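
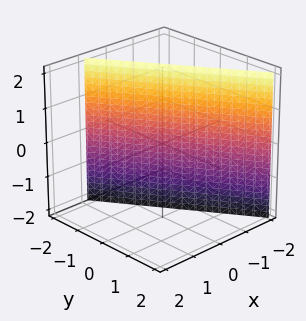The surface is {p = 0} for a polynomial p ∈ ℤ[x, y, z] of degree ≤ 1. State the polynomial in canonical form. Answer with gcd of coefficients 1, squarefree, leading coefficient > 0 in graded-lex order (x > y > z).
3*x + 2*y + 2

The degree is 1 — every cross-section is a straight line — this is a plane.
Reading off the gridlines: it crosses the y-axis at the gridline y = -1; it misses every integer gridline on the z-axis.
Assembling these constraints gives the stated polynomial.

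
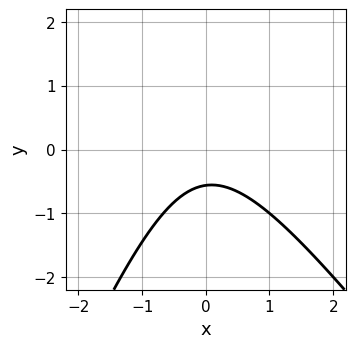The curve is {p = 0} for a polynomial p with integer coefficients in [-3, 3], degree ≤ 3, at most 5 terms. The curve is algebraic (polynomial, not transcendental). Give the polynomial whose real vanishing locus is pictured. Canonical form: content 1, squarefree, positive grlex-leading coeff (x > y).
(a) deg p = 2. The shape is more complex than any degree-1 curve.
(b) From the axis intercepts and sections: no x-intercept at any integer in the box.
(c) Matching integer coefficients to the picture gives p.

3*x^2 + x*y - y^2 + 3*y + 2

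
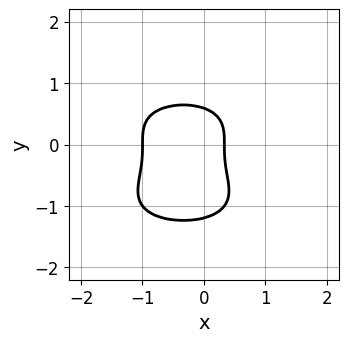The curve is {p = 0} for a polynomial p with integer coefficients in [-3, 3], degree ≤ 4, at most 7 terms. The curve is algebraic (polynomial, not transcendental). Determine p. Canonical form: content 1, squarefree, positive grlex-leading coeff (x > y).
3*y^4 + 3*y^3 + 3*x^2 + 2*x - 1

(a) deg p = 4. A generic line meets the curve in up to 4 points.
(b) Reading off the gridlines: it meets the x-axis at x = -1 (among the integer gridlines).
(c) Solving for integer coefficients yields p as stated.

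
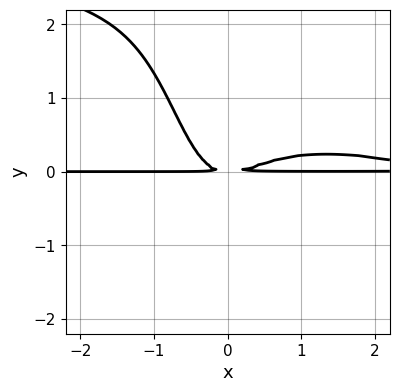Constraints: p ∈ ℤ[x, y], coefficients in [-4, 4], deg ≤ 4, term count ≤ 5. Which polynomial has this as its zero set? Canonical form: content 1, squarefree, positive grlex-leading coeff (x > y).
x^3*y + 3*x^2*y^2 - 3*x^2*y + 3*x*y^2 + 3*y^2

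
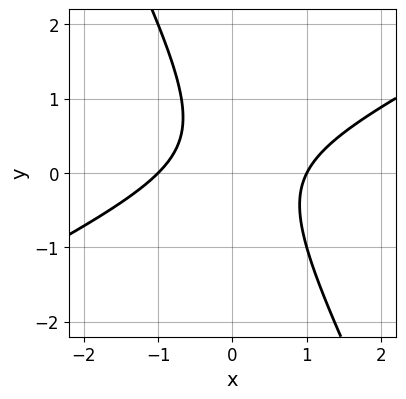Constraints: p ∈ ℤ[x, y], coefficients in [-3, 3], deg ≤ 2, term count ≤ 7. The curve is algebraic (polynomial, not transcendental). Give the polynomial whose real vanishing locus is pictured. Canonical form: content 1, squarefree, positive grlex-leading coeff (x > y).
First, degree: no degree-1 curve has this shape, so deg p = 2.
Then, from the visible intercepts: the curve avoids every integer y-axis point in the box; among the integer gridlines, it crosses the x-axis at x ∈ {-1, 1}.
Finally, fitting integer coefficients to these (and the overall shape) gives p.

2*x^2 - 3*x*y - 2*y^2 + y - 2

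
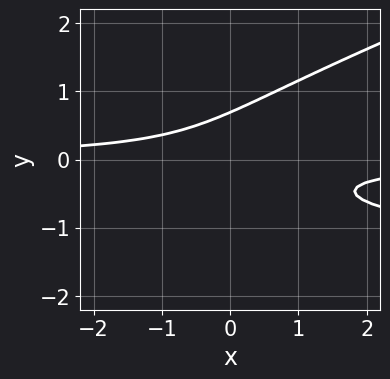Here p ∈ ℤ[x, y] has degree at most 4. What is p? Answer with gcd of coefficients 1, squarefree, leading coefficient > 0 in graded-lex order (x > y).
deg p = 3. The shape is more complex than any degree-2 curve.
From the axis intercepts and sections: no x-intercept at any integer in the box.
Solving for integer coefficients yields p as stated.

x*y^2 - 3*y^3 + 2*x*y + 1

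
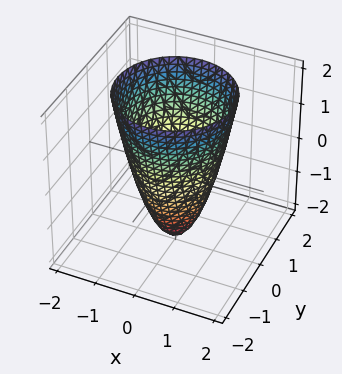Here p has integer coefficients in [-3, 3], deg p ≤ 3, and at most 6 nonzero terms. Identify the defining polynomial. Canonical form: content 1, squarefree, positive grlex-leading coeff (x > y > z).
2*x^2 + 2*y^2 - z - 2

(a) deg p = 2. No degree-1 surface has this shape.
(b) Symmetries: rotational symmetry about the z-axis ⇒ p depends on x, y only through x² + y².
(c) Observable constraints: the x-axis gridline crossings are at x ∈ {-1, 1}; among the integer gridlines, it crosses the y-axis at y ∈ {-1, 1}; one z-axis crossing is at z = -2; a circular section at z = 1 has radius between 1 and 2.
(d) Fitting integer coefficients to these (and the overall shape) gives p.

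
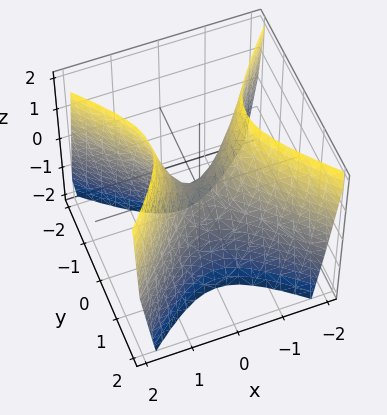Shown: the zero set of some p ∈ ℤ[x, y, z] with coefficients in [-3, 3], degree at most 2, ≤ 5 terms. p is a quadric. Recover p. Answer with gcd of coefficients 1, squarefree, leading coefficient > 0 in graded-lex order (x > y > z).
2*x^2 - 2*y^2 - z

(a) Degree: a saddle surface; a quadric, so deg p = 2.
(b) Symmetries: mirror symmetry x ↦ −x ⇒ only even powers of x; mirror symmetry y ↦ −y ⇒ only even powers of y.
(c) Observable constraints: it crosses the z-axis at the gridline z = 0; one x-axis crossing is at x = 0; it crosses the y-axis at the gridline y = 0.
(d) Assembling these constraints gives the stated polynomial.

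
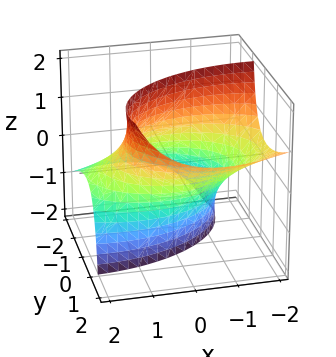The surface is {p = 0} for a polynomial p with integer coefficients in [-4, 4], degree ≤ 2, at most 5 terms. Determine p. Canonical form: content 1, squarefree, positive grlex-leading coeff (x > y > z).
(a) deg p = 2. No degree-1 surface has this shape.
(b) From the visible intercepts: the surface avoids every integer z-axis point in the box.
(c) These observations pin down the coefficients.

x^2 + 2*x*z + 2*y^2 - 3*y*z - 3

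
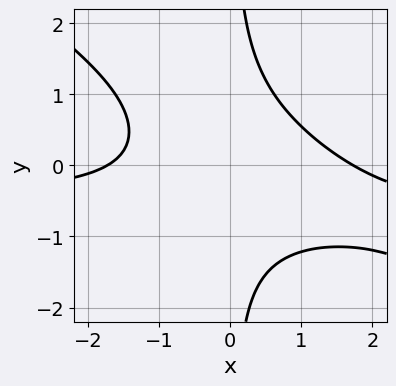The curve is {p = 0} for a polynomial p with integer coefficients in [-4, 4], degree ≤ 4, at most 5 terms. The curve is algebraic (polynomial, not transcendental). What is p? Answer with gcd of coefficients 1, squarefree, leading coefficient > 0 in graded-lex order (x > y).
2*x^2*y + 3*x*y^2 + x^2 - 3

(a) The degree is 3 — the shape is more complex than any degree-2 curve.
(b) Observable constraints: it misses every integer gridline on the y-axis.
(c) Fitting integer coefficients to these (and the overall shape) gives p.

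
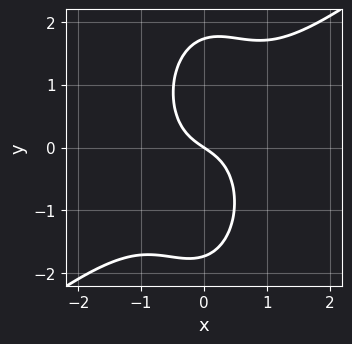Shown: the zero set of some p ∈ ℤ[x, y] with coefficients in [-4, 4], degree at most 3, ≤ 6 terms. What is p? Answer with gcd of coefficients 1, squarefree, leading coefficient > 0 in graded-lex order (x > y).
3*x^3 - 3*x^2*y - y^3 + 2*x + 3*y

First, degree: a generic line meets the curve in up to 3 points, so deg p = 3.
Next, from the axis intercepts and sections: it crosses the y-axis at the gridline y = 0; it meets the x-axis at x = 0 (among the integer gridlines).
Finally, solving for integer coefficients yields p as stated.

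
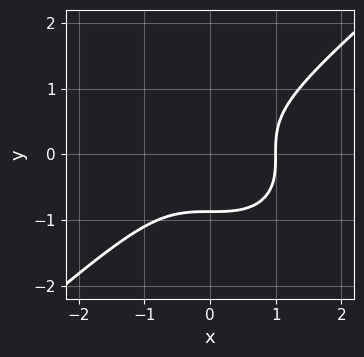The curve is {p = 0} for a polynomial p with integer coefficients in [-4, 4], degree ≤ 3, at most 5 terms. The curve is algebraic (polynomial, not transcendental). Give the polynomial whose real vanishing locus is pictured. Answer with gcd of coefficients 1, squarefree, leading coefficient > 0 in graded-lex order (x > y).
2*x^3 - 3*y^3 - 2

(a) Degree: the shape is more complex than any degree-2 curve, so deg p = 3.
(b) Checking where it meets the axes: it meets the x-axis at x = 1 (among the integer gridlines).
(c) Fitting integer coefficients to these (and the overall shape) gives p.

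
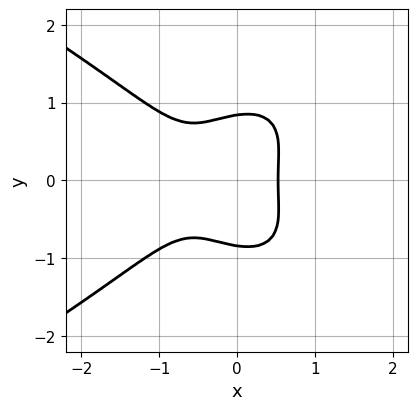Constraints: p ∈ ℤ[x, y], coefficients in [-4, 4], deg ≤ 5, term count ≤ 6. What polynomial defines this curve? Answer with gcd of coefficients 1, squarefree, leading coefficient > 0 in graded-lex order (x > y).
2*y^4 + 3*x^3 - x*y^2 + 2*x^2 - 1

Degree: no degree-3 curve has this shape, so deg p = 4.
Symmetries: mirror symmetry y ↦ −y ⇒ only even powers of y.
These observations pin down the coefficients.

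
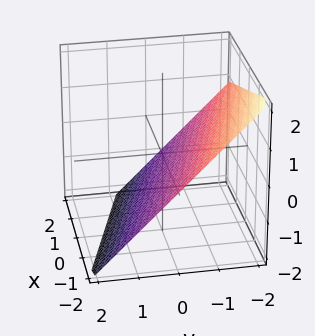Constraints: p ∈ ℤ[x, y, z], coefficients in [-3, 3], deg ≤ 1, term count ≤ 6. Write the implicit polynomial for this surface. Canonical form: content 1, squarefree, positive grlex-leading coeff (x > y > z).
x + 3*y + 3*z + 2

(a) Degree: the surface is flat (a plane), so deg p = 1.
(b) Reading off the gridlines: it meets the x-axis at x = -2 (among the integer gridlines).
(c) Fitting integer coefficients to these (and the overall shape) gives p.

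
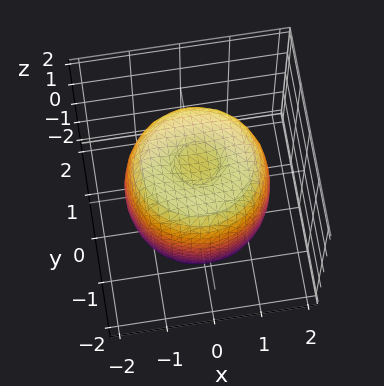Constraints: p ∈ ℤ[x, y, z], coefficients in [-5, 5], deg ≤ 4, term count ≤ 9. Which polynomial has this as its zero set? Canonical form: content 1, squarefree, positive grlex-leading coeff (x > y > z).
First, deg p = 4. The shape is more complex than any degree-3 surface.
Then, symmetries: the z-axis is an axis of rotation, so x and y enter only as x² + y².
Next, reading off the gridlines: a circular section at z = 0 has radius between 1 and 2.
Finally, solving for integer coefficients yields p as stated.

2*x^4 + 4*x^2*y^2 + 2*y^4 - 3*x^2 - 3*y^2 + 2*z^2 - 3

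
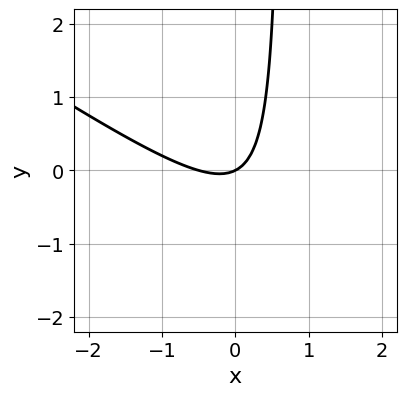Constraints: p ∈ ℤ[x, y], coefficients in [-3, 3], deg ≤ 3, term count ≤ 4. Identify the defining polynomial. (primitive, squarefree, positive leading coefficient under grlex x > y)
First, degree: no degree-1 curve has this shape, so deg p = 2.
Next, from the visible intercepts: it meets the y-axis at y = 0 (among the integer gridlines); it crosses the x-axis at the gridline x = 0.
Finally, the integer polynomial consistent with all of this is the stated p.

2*x^2 + 3*x*y + x - 2*y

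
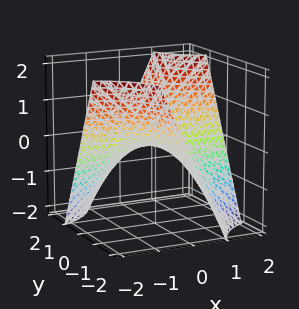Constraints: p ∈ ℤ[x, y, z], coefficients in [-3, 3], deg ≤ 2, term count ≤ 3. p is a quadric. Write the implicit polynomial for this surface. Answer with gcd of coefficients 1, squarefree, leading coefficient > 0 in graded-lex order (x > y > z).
1. deg p = 2.
2. Against the integer gridlines: every point of the y-axis in the box is on the surface; every point of the x-axis in the box is on the surface.
3. Fitting integer coefficients to these (and the overall shape) gives p.

x*y - z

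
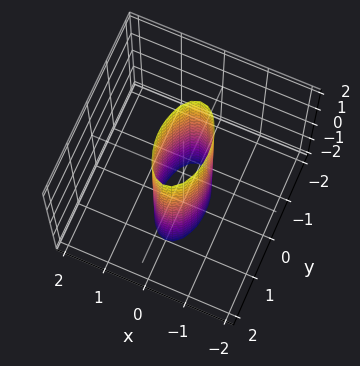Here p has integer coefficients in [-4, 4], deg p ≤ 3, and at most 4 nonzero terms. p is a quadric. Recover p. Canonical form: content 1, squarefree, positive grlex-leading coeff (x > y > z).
deg p = 2. A cylinder; a quadric.
Symmetries: mirror symmetry x ↦ −x ⇒ only even powers of x; it's symmetric under z → −z, forcing even powers of z; the y ↦ −y reflection is a symmetry, so y appears only in even powers.
Against the integer gridlines: among the integer gridlines, it crosses the y-axis at y ∈ {-1, 1}; no z-intercept at any integer in the box.
Solving for integer coefficients yields p as stated.

3*x^2 + y^2 - 1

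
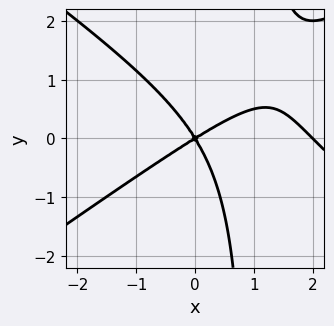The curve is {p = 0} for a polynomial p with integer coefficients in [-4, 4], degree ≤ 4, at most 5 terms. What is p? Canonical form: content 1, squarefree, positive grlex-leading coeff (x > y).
1. Degree: a generic line meets the curve in up to 3 points, so deg p = 3.
2. From the visible intercepts: the x-axis gridline crossings are at x ∈ {0, 2}; it meets the y-axis at y = 0 (among the integer gridlines).
3. Fitting integer coefficients to these (and the overall shape) gives p.

x^3 - 2*x*y^2 - 2*x^2 + 2*x*y + 2*y^2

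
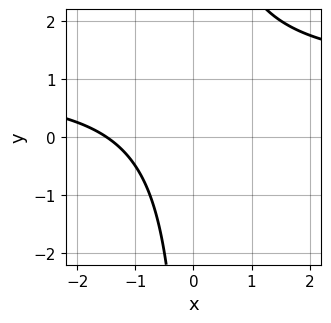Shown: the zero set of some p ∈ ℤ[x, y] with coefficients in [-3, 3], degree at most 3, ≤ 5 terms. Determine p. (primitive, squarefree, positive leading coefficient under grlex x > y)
(a) deg p = 2. No degree-1 curve has this shape.
(b) From the axis intercepts and sections: no y-intercept at any integer in the box.
(c) Fitting integer coefficients to these (and the overall shape) gives p.

2*x*y - 2*x - 3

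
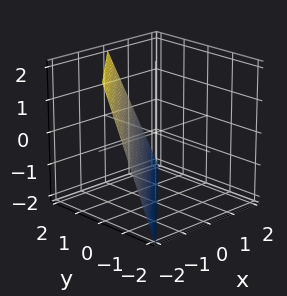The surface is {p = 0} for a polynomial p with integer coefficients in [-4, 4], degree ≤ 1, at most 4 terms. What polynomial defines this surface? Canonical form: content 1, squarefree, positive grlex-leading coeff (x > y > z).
2*x - 2*y + z + 2

deg p = 1.
From the visible intercepts: it meets the z-axis at z = -2 (among the integer gridlines); it meets the x-axis at x = -1 (among the integer gridlines); one y-axis crossing is at y = 1.
Fitting integer coefficients to these (and the overall shape) gives p.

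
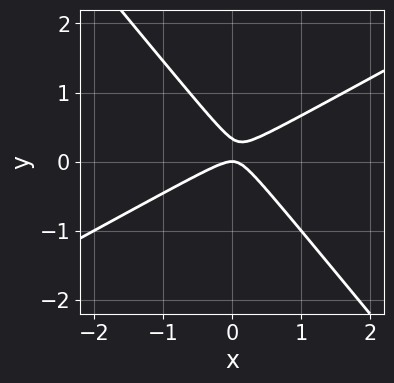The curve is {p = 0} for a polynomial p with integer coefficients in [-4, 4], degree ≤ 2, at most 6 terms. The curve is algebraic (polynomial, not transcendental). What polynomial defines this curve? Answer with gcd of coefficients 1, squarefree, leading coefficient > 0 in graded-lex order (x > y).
The degree is 2 — the shape is more complex than any degree-1 curve.
Reading off the gridlines: it meets the y-axis at y = 0 (among the integer gridlines); it meets the x-axis at x = 0 (among the integer gridlines).
Assembling these constraints gives the stated polynomial.

2*x^2 - 2*x*y - 3*y^2 + y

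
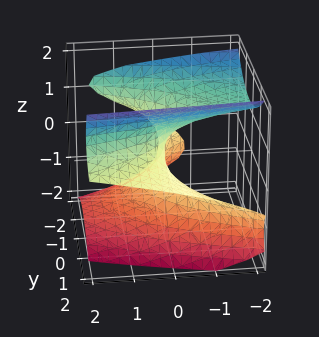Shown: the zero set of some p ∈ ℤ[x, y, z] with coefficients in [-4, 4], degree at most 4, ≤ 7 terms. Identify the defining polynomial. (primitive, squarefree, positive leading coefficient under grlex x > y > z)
First, deg p = 3. The shape is more complex than any degree-2 surface.
Next, checking where it meets the axes: one z-axis crossing is at z = 0; it meets the x-axis at x = 0 (among the integer gridlines).
Finally, putting this together gives p. Check: (0, -2, 0) on the y-axis lies on the surface, and p(0, -2, 0) = 0. ✓

2*y^2*z - 2*z^3 + x*z + 2*y*z - 3*x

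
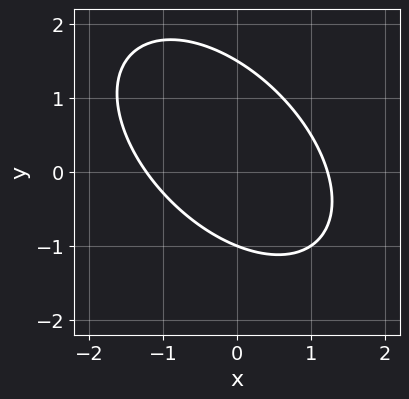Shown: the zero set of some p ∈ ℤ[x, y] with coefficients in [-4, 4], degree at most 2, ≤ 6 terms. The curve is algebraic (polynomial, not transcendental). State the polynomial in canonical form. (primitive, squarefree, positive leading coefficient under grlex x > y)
2*x^2 + 2*x*y + 2*y^2 - y - 3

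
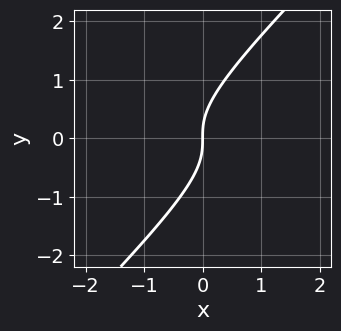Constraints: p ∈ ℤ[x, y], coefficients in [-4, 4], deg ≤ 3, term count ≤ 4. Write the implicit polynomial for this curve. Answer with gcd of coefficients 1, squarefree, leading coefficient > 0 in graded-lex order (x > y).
x^2*y - 2*x*y^2 + y^3 - x

Degree: no degree-2 curve has this shape, so deg p = 3.
From the visible intercepts: one x-axis crossing is at x = 0; it meets the y-axis at y = 0 (among the integer gridlines).
Putting this together gives p.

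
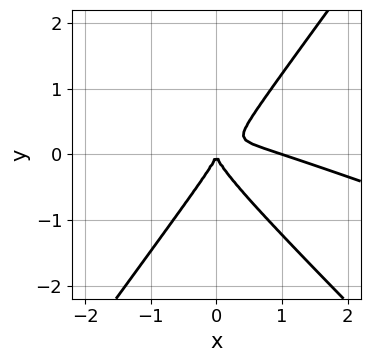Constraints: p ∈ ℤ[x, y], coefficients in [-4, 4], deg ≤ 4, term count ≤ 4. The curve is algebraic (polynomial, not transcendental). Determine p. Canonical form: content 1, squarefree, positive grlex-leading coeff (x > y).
x^3 + 3*x^2*y - 2*y^3 - x^2

1. The degree is 3 — the shape is more complex than any degree-2 curve.
2. From the visible intercepts: among the integer gridlines, it crosses the x-axis at x ∈ {0, 1}; one y-axis crossing is at y = 0.
3. Assembling these constraints gives the stated polynomial.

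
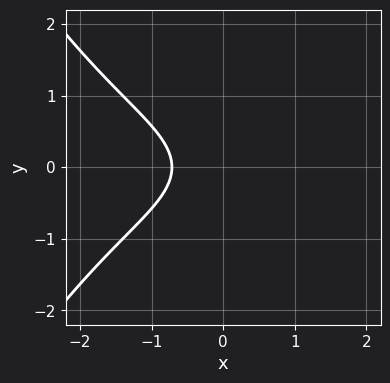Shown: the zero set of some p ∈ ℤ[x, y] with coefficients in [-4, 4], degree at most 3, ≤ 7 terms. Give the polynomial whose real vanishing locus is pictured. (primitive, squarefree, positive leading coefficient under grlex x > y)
x^3 + x^2 + 3*y^2 + 3*x + 2

First, degree: a generic line meets the curve in up to 3 points, so deg p = 3.
Then, symmetries: mirror symmetry y ↦ −y ⇒ only even powers of y.
Next, against the integer gridlines: no y-intercept at any integer in the box.
Finally, putting this together gives p.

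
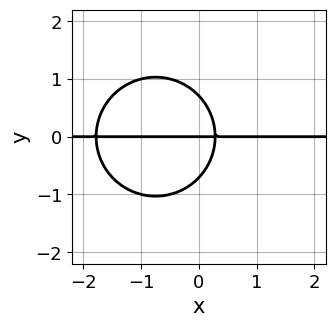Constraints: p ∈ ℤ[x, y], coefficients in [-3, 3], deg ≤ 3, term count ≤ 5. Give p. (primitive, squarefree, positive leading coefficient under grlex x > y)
(a) Degree: no degree-2 curve has this shape, so deg p = 3.
(b) Against the integer gridlines: the visible x-axis segment lies entirely on the curve; it crosses the y-axis at the gridline y = 0.
(c) Fitting integer coefficients to these (and the overall shape) gives p.

2*x^2*y + 2*y^3 + 3*x*y - y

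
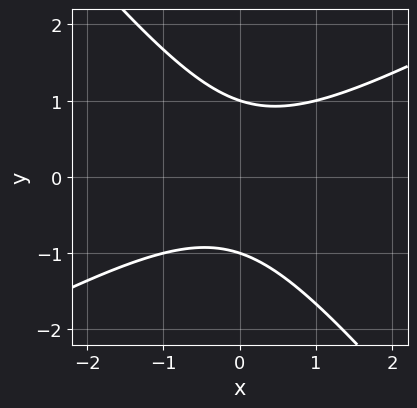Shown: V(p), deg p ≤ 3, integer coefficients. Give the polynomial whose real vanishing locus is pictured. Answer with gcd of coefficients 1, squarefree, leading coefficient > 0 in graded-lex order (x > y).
1. The degree is 2 — a generic line meets the curve in up to 2 points.
2. Against the integer gridlines: the curve avoids every integer x-axis point in the box; the y-axis gridline crossings are at y ∈ {-1, 1}.
3. Matching integer coefficients to the picture gives p.

2*x^2 - 2*x*y - 3*y^2 + 3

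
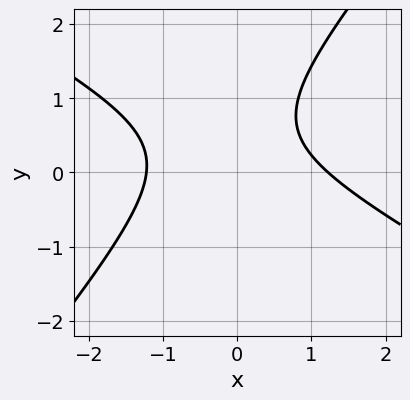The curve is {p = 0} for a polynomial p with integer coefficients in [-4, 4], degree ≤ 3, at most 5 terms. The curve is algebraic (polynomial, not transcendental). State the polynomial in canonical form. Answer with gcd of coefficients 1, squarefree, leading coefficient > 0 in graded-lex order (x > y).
(a) Degree: a generic line meets the curve in up to 2 points, so deg p = 2.
(b) Against the integer gridlines: the curve avoids every integer y-axis point in the box.
(c) The integer polynomial consistent with all of this is the stated p.

2*x^2 + 2*x*y - 3*y^2 + 3*y - 3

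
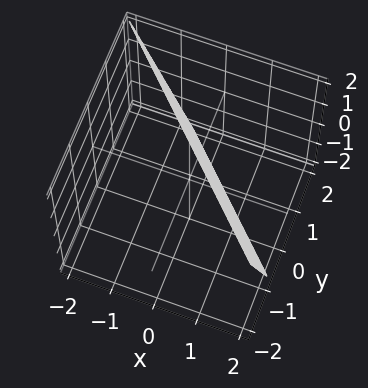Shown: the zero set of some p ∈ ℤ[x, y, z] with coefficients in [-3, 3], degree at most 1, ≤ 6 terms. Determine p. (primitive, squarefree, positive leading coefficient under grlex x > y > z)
1. Degree: every cross-section is a straight line — this is a plane, so deg p = 1.
2. From the axis intercepts and sections: it meets the z-axis at z = 2 (among the integer gridlines).
3. Solving for integer coefficients yields p as stated.

3*x + 3*y + z - 2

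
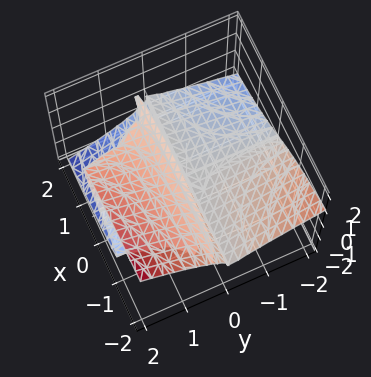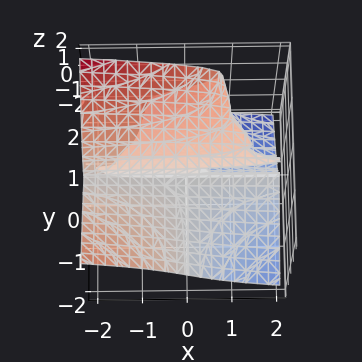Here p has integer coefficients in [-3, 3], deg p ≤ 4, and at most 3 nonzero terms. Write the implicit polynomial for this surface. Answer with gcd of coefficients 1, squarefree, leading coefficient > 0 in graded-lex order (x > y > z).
1. The degree is 3 — no degree-2 surface has this shape.
2. Observable constraints: the visible x-axis segment lies entirely on the surface; it meets the z-axis at z = 0 (among the integer gridlines); every point of the y-axis in the box is on the surface.
3. Matching integer coefficients to the picture gives p.

x*y^2 + 3*z^3 - 3*y*z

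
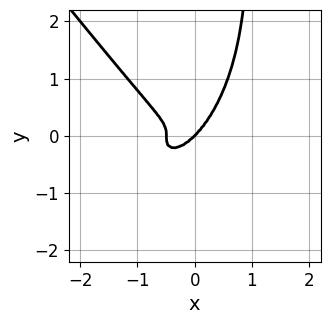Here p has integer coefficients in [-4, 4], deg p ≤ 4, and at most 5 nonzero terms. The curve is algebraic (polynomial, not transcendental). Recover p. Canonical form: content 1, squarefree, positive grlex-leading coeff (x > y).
Degree: no degree-3 curve has this shape, so deg p = 4.
Reading off the gridlines: one x-axis crossing is at x = 0; it meets the y-axis at y = 0 (among the integer gridlines).
The integer polynomial consistent with all of this is the stated p.

2*x^4 + x*y^3 + x^3 - y^3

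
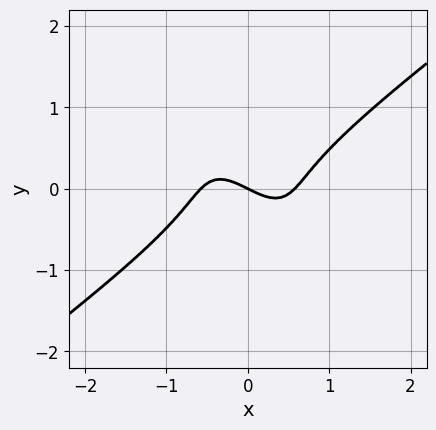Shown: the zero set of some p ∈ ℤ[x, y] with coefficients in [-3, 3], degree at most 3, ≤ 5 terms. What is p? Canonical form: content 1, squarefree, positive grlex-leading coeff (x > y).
1. The degree is 3 — the shape is more complex than any degree-2 curve.
2. Reading off the gridlines: it meets the y-axis at y = 0 (among the integer gridlines); it crosses the x-axis at the gridline x = 0.
3. Solving for integer coefficients yields p as stated.

3*x^3 - 3*x*y^2 - 3*y^3 - x - 2*y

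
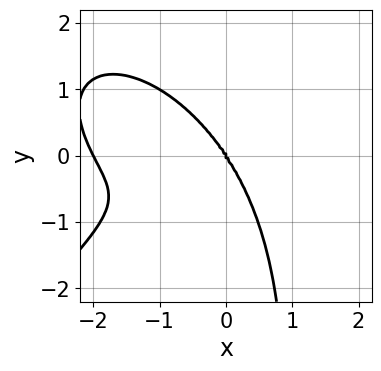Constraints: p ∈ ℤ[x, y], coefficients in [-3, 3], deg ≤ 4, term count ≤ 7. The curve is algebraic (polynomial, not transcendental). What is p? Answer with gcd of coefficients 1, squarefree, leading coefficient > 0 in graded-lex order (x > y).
x^4 - x*y^3 + 2*x^3 - x^2*y + y^3

First, degree: the shape is more complex than any degree-3 curve, so deg p = 4.
Then, from the axis intercepts and sections: among the integer gridlines, it crosses the x-axis at x ∈ {-2, 0}; it crosses the y-axis at the gridline y = 0.
Finally, the integer polynomial consistent with all of this is the stated p.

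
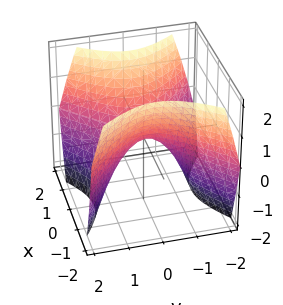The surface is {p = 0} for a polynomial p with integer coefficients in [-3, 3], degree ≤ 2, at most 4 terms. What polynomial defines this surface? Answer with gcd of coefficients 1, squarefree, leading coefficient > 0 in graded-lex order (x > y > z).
1. The degree is 2 — a saddle surface; a quadric.
2. Symmetries: it's symmetric under y → −y, forcing even powers of y; the x ↦ −x reflection is a symmetry, so x appears only in even powers.
3. Against the integer gridlines: it crosses the z-axis at the gridline z = 0; it meets the y-axis at y = 0 (among the integer gridlines).
4. The integer polynomial consistent with all of this is the stated p.

x^2 - y^2 - z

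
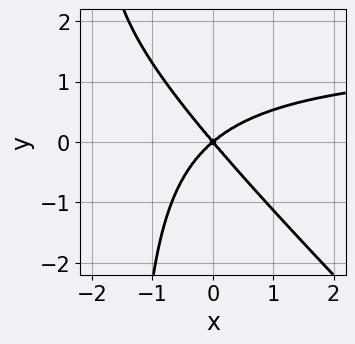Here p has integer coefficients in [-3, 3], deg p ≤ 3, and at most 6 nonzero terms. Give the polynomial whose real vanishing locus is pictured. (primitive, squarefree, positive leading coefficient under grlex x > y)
(a) The degree is 3 — a generic line meets the curve in up to 3 points.
(b) Observable constraints: one x-axis crossing is at x = 0; it meets the y-axis at y = 0 (among the integer gridlines).
(c) Putting this together gives p.

2*x^2*y + 2*x*y^2 - 3*x^2 + x*y + 3*y^2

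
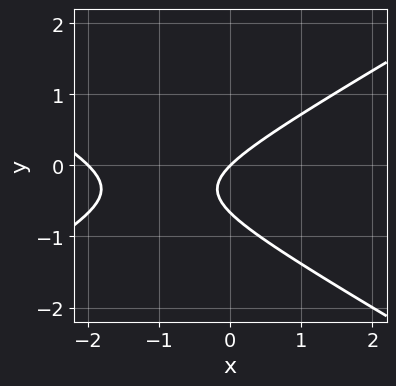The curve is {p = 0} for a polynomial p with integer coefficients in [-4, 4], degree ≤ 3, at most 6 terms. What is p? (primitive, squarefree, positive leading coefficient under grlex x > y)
x^2 - 3*y^2 + 2*x - 2*y

deg p = 2.
From the visible intercepts: the x-axis gridline crossings are at x ∈ {-2, 0}; one y-axis crossing is at y = 0.
These observations pin down the coefficients.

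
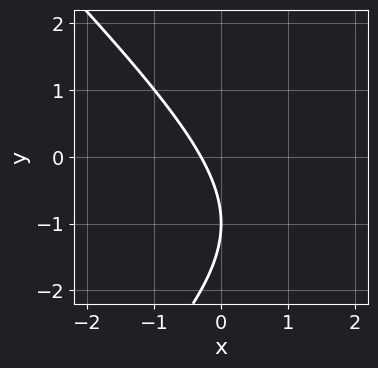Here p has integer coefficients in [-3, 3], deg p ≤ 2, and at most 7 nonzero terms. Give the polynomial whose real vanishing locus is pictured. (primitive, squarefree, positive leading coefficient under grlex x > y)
x^2 - y^2 - 3*x - 2*y - 1

The degree is 2 — no degree-1 curve has this shape.
Against the integer gridlines: it meets the y-axis at y = -1 (among the integer gridlines).
Matching integer coefficients to the picture gives p.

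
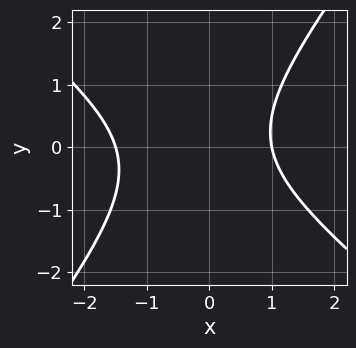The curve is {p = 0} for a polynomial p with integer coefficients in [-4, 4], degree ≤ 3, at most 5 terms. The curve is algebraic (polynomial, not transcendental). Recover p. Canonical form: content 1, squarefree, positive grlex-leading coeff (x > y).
2*x^2 + x*y - 2*y^2 + x - 3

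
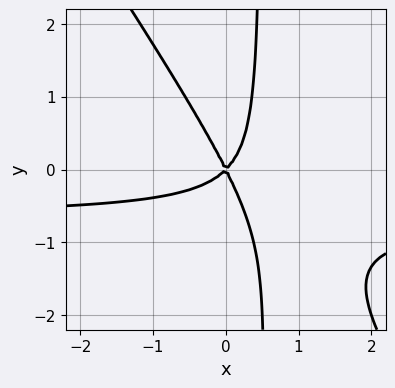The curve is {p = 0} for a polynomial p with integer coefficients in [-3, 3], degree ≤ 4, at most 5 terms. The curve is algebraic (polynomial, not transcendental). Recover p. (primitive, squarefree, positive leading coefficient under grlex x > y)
(a) Degree: a generic line meets the curve in up to 3 points, so deg p = 3.
(b) Reading off the gridlines: it crosses the y-axis at the gridline y = 0; one x-axis crossing is at x = 0.
(c) Fitting integer coefficients to these (and the overall shape) gives p.

3*x^2*y + 2*x*y^2 + 2*x^2 - x*y - y^2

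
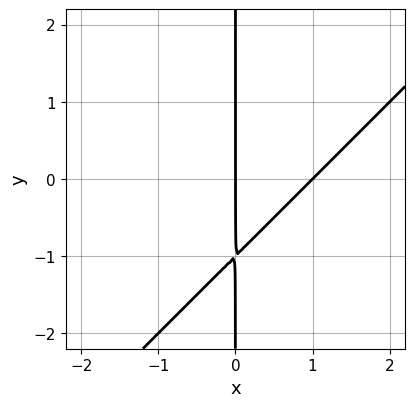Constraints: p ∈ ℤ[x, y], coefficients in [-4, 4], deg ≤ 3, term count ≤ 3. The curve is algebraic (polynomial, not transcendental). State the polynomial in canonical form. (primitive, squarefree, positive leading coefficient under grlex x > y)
(a) Degree: the shape is more complex than any degree-1 curve, so deg p = 2.
(b) Against the integer gridlines: the x-axis gridline crossings are at x ∈ {0, 1}; every point of the y-axis in the box is on the curve.
(c) Together with the visible shape, these determine p as stated.

x^2 - x*y - x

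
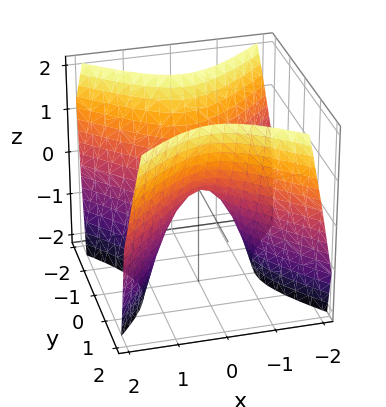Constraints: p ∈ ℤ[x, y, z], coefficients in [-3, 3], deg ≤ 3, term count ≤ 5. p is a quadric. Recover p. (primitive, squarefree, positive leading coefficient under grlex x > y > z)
(a) deg p = 2. A saddle surface; a quadric.
(b) Symmetries: it's symmetric under y → −y, forcing even powers of y; the x ↦ −x reflection is a symmetry, so x appears only in even powers.
(c) Checking where it meets the axes: it meets the x-axis at x = 0 (among the integer gridlines); it meets the y-axis at y = 0 (among the integer gridlines); it meets the z-axis at z = 0 (among the integer gridlines).
(d) Solving for integer coefficients yields p as stated.

3*x^2 - 3*y^2 + 2*z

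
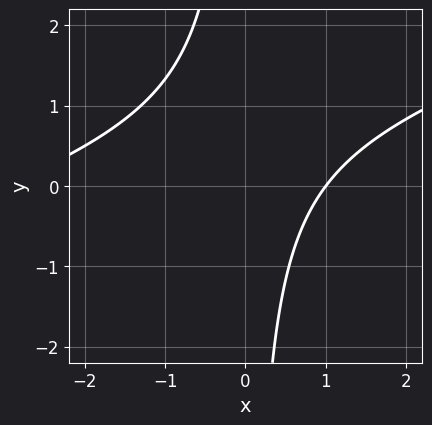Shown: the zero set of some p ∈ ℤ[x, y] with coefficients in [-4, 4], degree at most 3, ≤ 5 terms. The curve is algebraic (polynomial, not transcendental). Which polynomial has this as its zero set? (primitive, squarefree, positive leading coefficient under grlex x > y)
(a) Degree: a generic line meets the curve in up to 2 points, so deg p = 2.
(b) Observable constraints: it misses every integer gridline on the y-axis; one x-axis crossing is at x = 1.
(c) Solving for integer coefficients yields p as stated.

x^2 - 3*x*y + 2*x - 3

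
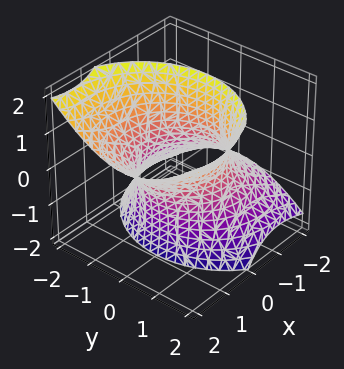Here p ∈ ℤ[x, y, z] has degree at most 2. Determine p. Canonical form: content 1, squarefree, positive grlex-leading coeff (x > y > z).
The degree is 2 — a generic line meets the surface in up to 2 points.
Against the integer gridlines: no z-intercept at any integer in the box.
These observations pin down the coefficients.

2*x^2 - 3*x*z + 2*y^2 - z^2 - 3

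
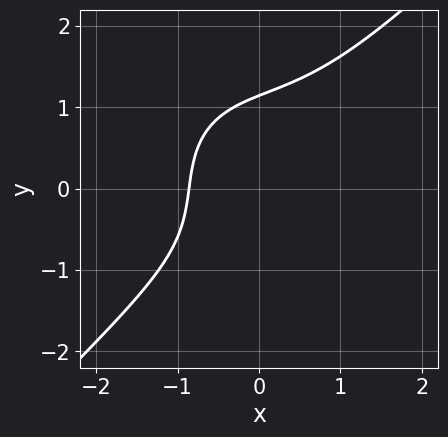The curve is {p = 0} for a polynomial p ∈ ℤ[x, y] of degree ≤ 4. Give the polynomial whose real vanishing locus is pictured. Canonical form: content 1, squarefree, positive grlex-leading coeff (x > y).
First, deg p = 3. A generic line meets the curve in up to 3 points.
Finally, matching integer coefficients to the picture gives p.

2*x^3 - 2*y^3 + x*y + 2*x + 3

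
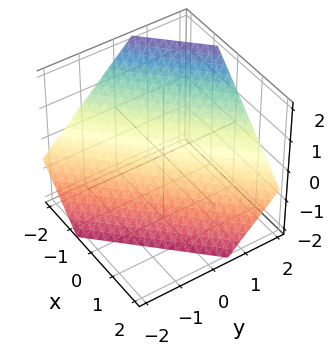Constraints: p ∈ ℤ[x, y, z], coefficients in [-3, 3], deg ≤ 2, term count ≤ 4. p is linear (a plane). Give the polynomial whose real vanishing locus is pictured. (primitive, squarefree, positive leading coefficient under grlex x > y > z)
deg p = 1. Every cross-section is a straight line — this is a plane.
The integer polynomial consistent with all of this is the stated p.

3*x - 3*y + 3*z + 2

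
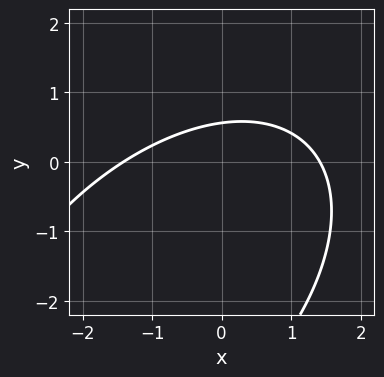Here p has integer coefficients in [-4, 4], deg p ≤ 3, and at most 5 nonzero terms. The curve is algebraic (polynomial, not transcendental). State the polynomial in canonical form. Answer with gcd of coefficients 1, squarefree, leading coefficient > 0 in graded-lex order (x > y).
x^2 - x*y + y^2 + 3*y - 2

The degree is 2 — a generic line meets the curve in up to 2 points.
Putting this together gives p.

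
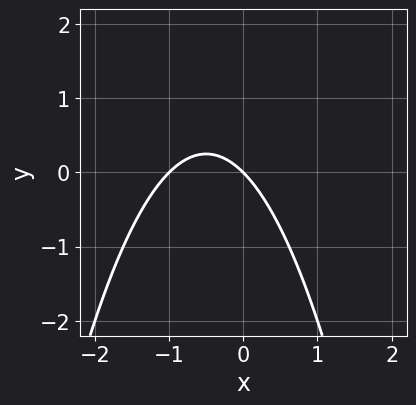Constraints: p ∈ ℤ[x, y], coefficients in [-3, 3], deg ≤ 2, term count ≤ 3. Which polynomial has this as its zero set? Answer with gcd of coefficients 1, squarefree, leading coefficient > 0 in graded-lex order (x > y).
First, degree: a generic line meets the curve in up to 2 points, so deg p = 2.
Then, reading off the gridlines: the x-axis gridline crossings are at x ∈ {-1, 0}; one y-axis crossing is at y = 0.
Finally, together with the visible shape, these determine p as stated.

x^2 + x + y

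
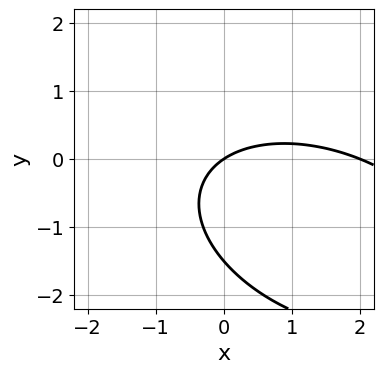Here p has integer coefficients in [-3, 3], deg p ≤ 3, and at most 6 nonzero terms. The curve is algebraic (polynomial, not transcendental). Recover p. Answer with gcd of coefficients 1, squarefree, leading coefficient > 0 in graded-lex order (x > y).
x^2 + x*y + 2*y^2 - 2*x + 3*y

First, the degree is 2 — no degree-1 curve has this shape.
Then, from the visible intercepts: it meets the y-axis at y = 0 (among the integer gridlines); the x-axis gridline crossings are at x ∈ {0, 2}.
Finally, matching integer coefficients to the picture gives p.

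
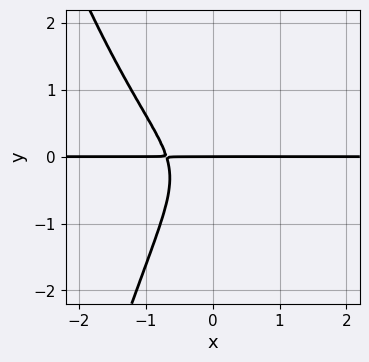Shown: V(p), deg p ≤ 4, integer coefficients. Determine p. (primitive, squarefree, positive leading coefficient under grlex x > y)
deg p = 4. The shape is more complex than any degree-3 curve.
Reading off the gridlines: one y-axis crossing is at y = 0; every point of the x-axis in the box is on the curve.
Assembling these constraints gives the stated polynomial.

3*x^3*y - 2*x*y^2 + 2*y^3 + y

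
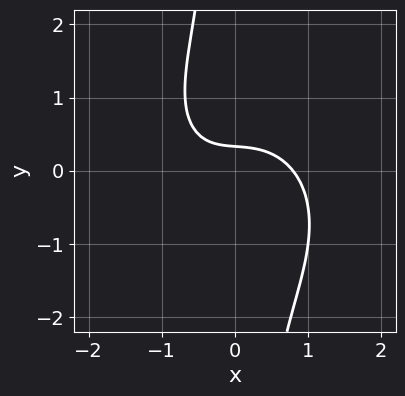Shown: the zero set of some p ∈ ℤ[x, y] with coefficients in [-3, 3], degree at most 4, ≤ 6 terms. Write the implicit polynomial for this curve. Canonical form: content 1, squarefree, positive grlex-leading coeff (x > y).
deg p = 3. No degree-2 curve has this shape.
Solving for integer coefficients yields p as stated.

2*x^3 + 2*x*y^2 + 3*y - 1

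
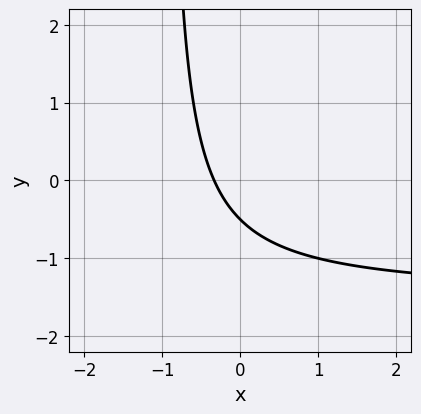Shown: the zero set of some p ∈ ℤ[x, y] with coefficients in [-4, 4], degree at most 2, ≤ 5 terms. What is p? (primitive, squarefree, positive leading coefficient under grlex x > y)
(a) The degree is 2 — the shape is more complex than any degree-1 curve.
(b) The integer polynomial consistent with all of this is the stated p.

2*x*y + 3*x + 2*y + 1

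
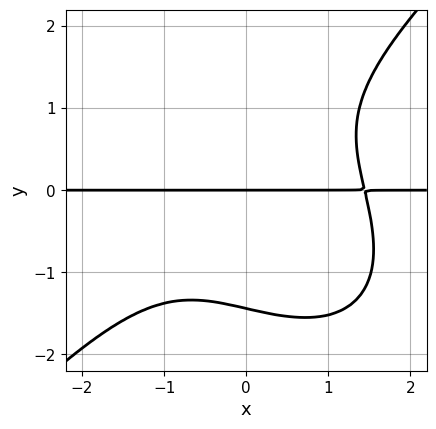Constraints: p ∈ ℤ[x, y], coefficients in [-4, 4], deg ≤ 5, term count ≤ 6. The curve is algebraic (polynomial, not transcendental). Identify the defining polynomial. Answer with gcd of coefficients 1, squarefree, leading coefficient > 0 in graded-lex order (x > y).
1. deg p = 4.
2. Observable constraints: the visible x-axis segment lies entirely on the curve; one y-axis crossing is at y = 0.
3. Fitting integer coefficients to these (and the overall shape) gives p.

x^3*y - y^4 + x*y^2 - 3*y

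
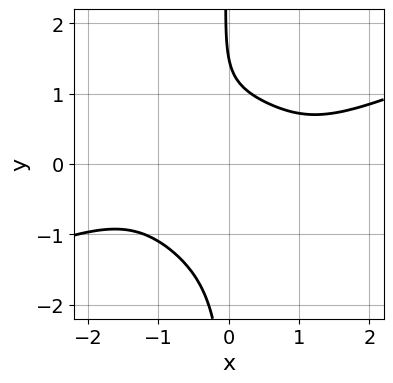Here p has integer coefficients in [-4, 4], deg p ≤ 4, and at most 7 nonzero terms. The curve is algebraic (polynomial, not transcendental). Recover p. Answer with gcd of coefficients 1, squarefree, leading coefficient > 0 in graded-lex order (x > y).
x^4 - 2*x^3*y - 3*x*y^3 - 2*y + 3

(a) deg p = 4. No degree-3 curve has this shape.
(b) Observable constraints: the curve avoids every integer x-axis point in the box.
(c) Together with the visible shape, these determine p as stated.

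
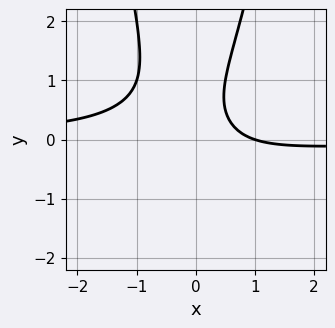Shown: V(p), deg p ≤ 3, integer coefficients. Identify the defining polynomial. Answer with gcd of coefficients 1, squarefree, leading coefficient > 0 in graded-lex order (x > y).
2*x^2*y - y^2 + x + y - 1

1. The degree is 3 — the shape is more complex than any degree-2 curve.
2. From the visible intercepts: the curve avoids every integer y-axis point in the box; it meets the x-axis at x = 1 (among the integer gridlines).
3. Fitting integer coefficients to these (and the overall shape) gives p.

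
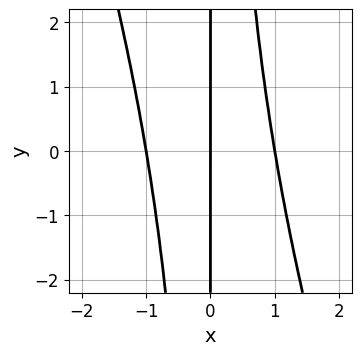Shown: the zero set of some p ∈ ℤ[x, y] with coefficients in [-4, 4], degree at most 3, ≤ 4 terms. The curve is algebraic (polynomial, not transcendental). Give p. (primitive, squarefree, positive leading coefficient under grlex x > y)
3*x^3 + x^2*y - 3*x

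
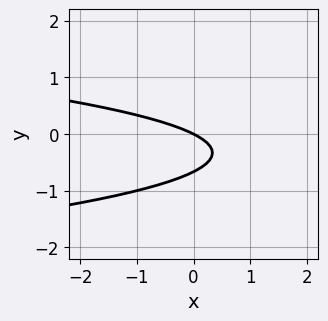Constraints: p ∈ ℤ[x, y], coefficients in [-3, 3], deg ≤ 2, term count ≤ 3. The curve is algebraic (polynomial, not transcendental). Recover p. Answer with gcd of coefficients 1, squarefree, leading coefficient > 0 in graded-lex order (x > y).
1. deg p = 2. No degree-1 curve has this shape.
2. Reading off the gridlines: it meets the x-axis at x = 0 (among the integer gridlines); it meets the y-axis at y = 0 (among the integer gridlines).
3. These observations pin down the coefficients.

3*y^2 + x + 2*y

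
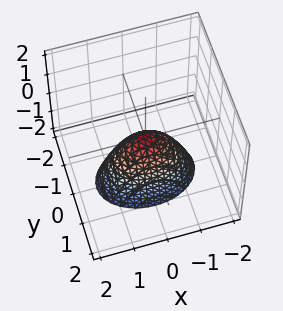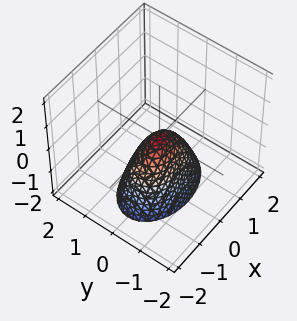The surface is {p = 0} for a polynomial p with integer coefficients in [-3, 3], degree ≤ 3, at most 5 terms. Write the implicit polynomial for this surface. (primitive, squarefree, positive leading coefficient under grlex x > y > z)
1. The degree is 2 — a single bowl opening along one axis; a quadric.
2. Symmetries: mirror symmetry x ↦ −x ⇒ only even powers of x; it's symmetric under y → −y, forcing even powers of y.
3. Against the integer gridlines: it meets the x-axis at x = 0 (among the integer gridlines); one z-axis crossing is at z = 0; one y-axis crossing is at y = 0.
4. Together with the visible shape, these determine p as stated.

x^2 + 2*y^2 + z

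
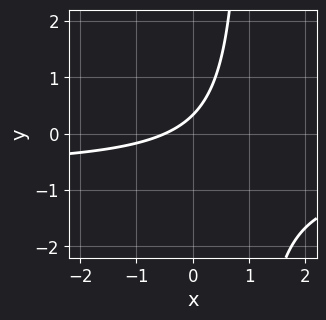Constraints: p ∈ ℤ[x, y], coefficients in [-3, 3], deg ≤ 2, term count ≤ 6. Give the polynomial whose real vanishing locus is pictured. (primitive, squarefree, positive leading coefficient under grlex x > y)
3*x*y + 2*x - 3*y + 1

1. The degree is 2 — the shape is more complex than any degree-1 curve.
2. The integer polynomial consistent with all of this is the stated p.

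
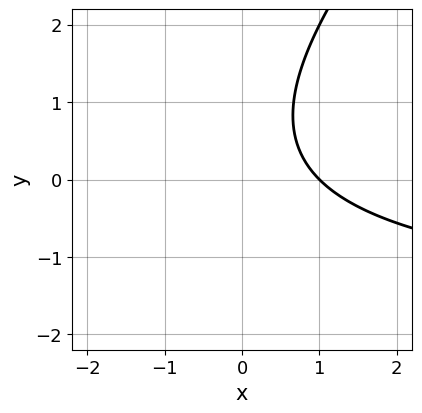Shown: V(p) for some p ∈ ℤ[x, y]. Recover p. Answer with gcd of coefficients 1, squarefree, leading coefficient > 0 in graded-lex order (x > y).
x*y - y^2 + 2*x + y - 2

(a) The degree is 2 — the shape is more complex than any degree-1 curve.
(b) Reading off the gridlines: the curve avoids every integer y-axis point in the box; it meets the x-axis at x = 1 (among the integer gridlines).
(c) Assembling these constraints gives the stated polynomial.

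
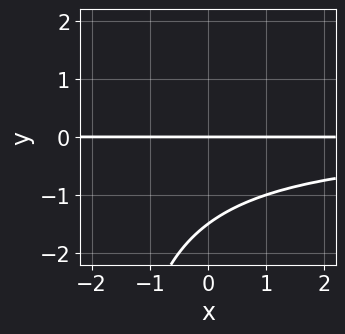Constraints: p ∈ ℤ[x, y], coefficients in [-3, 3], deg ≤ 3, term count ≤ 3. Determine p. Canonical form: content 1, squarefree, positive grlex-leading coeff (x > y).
x*y^2 + 2*y^2 + 3*y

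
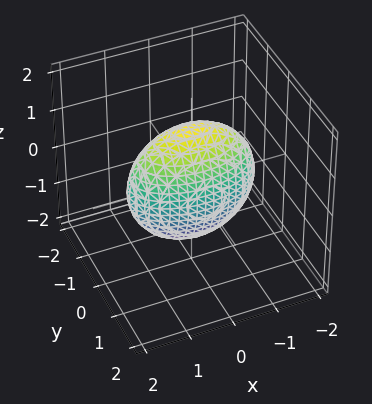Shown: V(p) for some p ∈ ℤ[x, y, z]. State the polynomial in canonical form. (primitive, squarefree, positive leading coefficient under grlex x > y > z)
x^2 + 3*y^2 + z^2 - 2

First, deg p = 2. A closed, bounded, convex surface; a quadric.
Then, symmetries: the z ↦ −z reflection is a symmetry, so z appears only in even powers; the x ↦ −x reflection is a symmetry, so x appears only in even powers; the y ↦ −y reflection is a symmetry, so y appears only in even powers.
Finally, solving for integer coefficients yields p as stated.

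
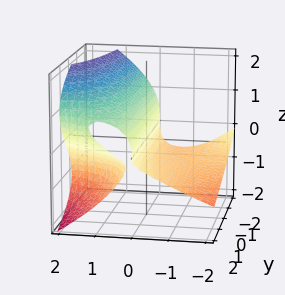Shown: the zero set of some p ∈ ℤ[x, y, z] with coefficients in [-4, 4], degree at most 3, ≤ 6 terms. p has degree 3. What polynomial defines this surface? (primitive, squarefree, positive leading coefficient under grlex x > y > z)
x^2*y + 2*z^3 + x*y - 3*x*z - 3*x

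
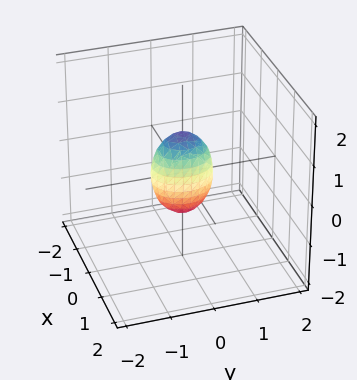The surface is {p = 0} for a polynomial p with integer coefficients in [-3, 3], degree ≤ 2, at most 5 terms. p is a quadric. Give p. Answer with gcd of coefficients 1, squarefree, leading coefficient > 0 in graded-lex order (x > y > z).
Degree: a closed, bounded, convex surface; a quadric, so deg p = 2.
Symmetries: mirror symmetry x ↦ −x ⇒ only even powers of x; mirror symmetry z ↦ −z ⇒ only even powers of z; mirror symmetry y ↦ −y ⇒ only even powers of y.
Observable constraints: the z-axis gridline crossings are at z ∈ {-1, 1}.
Together with the visible shape, these determine p as stated.

3*x^2 + 2*y^2 + z^2 - 1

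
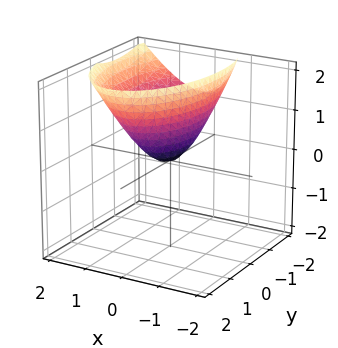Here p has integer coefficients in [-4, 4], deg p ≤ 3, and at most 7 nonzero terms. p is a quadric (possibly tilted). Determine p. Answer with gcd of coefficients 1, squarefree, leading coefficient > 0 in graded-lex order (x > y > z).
3*x^2 - 2*x*z + y^2 + y*z - 2*z

deg p = 2. A generic line meets the surface in up to 2 points.
Observable constraints: it crosses the z-axis at the gridline z = 0; it meets the x-axis at x = 0 (among the integer gridlines); it meets the y-axis at y = 0 (among the integer gridlines).
Together with the visible shape, these determine p as stated.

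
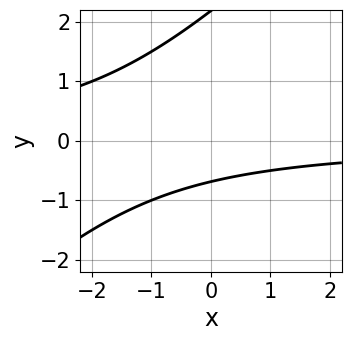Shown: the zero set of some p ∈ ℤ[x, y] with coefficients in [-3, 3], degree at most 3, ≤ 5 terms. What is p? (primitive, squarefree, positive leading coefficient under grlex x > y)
1. Degree: a generic line meets the curve in up to 2 points, so deg p = 2.
2. Checking where it meets the axes: it misses every integer gridline on the x-axis.
3. Fitting integer coefficients to these (and the overall shape) gives p.

2*x*y - 2*y^2 + 3*y + 3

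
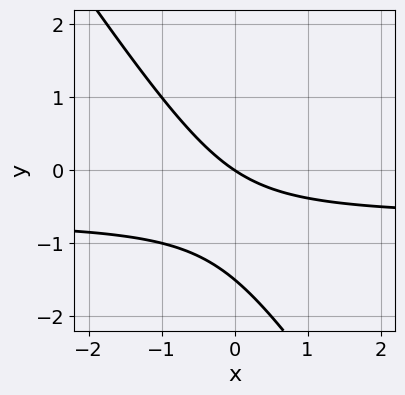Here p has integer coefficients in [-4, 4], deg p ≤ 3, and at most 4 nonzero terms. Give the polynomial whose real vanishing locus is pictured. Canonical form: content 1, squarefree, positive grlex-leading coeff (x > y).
3*x*y + 2*y^2 + 2*x + 3*y

(a) deg p = 2. No degree-1 curve has this shape.
(b) Observable constraints: it crosses the x-axis at the gridline x = 0; one y-axis crossing is at y = 0.
(c) Assembling these constraints gives the stated polynomial.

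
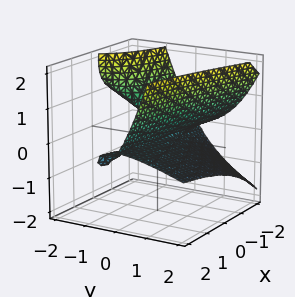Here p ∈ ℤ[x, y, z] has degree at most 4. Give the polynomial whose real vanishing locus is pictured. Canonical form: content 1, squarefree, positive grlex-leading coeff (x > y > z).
There are 3 components.
The degree is 3 — a generic line meets the surface in up to 3 points.
Observable constraints: it crosses the y-axis at the gridline y = 0; the visible x-axis segment lies entirely on the surface; it meets the z-axis at z = 0 (among the integer gridlines).
Solving for integer coefficients yields p as stated.

2*x*y*z + y^3 + 2*y^2*z - 3*z^2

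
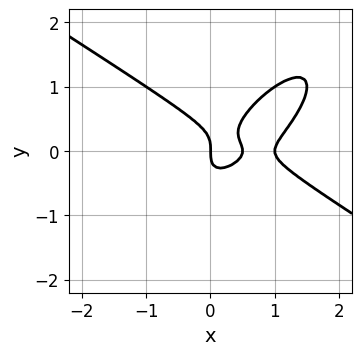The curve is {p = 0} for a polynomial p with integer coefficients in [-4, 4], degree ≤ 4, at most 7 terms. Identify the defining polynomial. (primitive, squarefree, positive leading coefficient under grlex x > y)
(a) The degree is 3 — no degree-2 curve has this shape.
(b) Checking where it meets the axes: among the integer gridlines, it crosses the x-axis at x ∈ {0, 1}; it crosses the y-axis at the gridline y = 0.
(c) Together with the visible shape, these determine p as stated.

2*x^3 - 3*x*y^2 + 3*y^3 - 3*x^2 + x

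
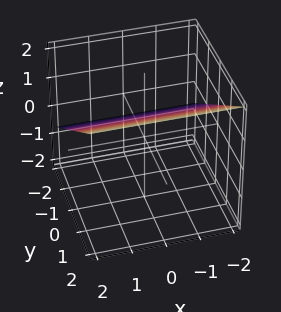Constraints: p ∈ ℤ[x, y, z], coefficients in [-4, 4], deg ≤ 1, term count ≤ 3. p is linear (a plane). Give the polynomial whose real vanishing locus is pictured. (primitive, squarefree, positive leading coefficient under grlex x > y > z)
2*y - 3*z + 2

First, degree: the surface is flat (a plane), so deg p = 1.
Then, observable constraints: no x-intercept at any integer in the box; it crosses the y-axis at the gridline y = -1.
Finally, matching integer coefficients to the picture gives p.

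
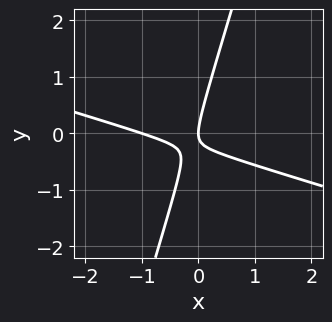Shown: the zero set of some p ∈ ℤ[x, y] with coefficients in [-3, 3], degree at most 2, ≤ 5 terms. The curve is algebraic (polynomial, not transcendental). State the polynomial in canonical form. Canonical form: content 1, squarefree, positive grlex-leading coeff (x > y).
x^2 + 3*x*y - y^2 + x

Degree: the shape is more complex than any degree-1 curve, so deg p = 2.
From the visible intercepts: the x-axis gridline crossings are at x ∈ {-1, 0}; one y-axis crossing is at y = 0.
Matching integer coefficients to the picture gives p.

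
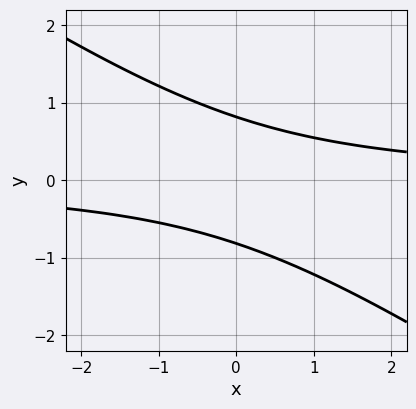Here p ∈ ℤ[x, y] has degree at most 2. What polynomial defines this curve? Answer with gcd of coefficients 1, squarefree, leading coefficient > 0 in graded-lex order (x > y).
(a) Degree: the shape is more complex than any degree-1 curve, so deg p = 2.
(b) Against the integer gridlines: no x-intercept at any integer in the box.
(c) Assembling these constraints gives the stated polynomial.

2*x*y + 3*y^2 - 2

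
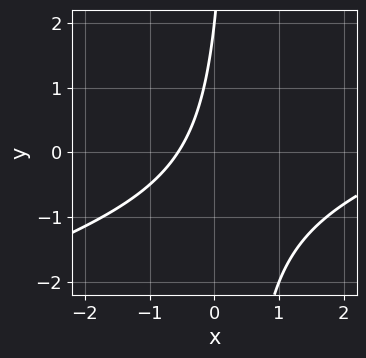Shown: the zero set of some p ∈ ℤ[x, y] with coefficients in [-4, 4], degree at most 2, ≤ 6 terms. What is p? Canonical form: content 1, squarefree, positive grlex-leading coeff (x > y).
Degree: no degree-1 curve has this shape, so deg p = 2.
Reading off the gridlines: it meets the y-axis at y = 2 (among the integer gridlines).
The integer polynomial consistent with all of this is the stated p.

x^2 - 3*x*y - 3*x + y - 2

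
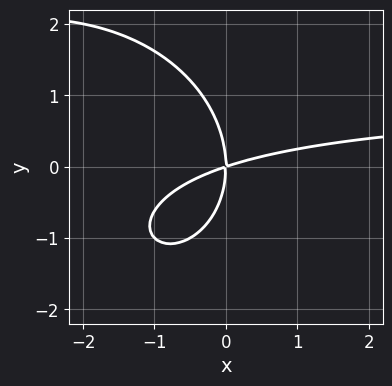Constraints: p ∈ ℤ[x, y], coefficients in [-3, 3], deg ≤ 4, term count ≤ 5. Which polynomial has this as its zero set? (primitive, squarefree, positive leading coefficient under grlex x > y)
deg p = 3. No degree-2 curve has this shape.
From the visible intercepts: one x-axis crossing is at x = 0; one y-axis crossing is at y = 0.
Putting this together gives p.

x^2*y + y^3 - x^2 + 3*x*y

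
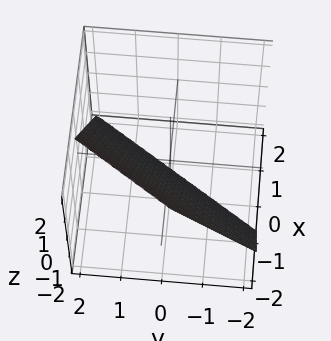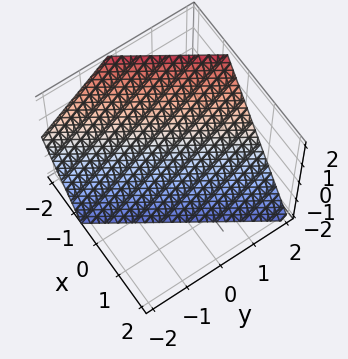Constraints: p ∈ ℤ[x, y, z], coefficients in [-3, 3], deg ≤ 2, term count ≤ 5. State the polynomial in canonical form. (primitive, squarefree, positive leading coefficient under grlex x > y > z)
1. The degree is 1 — every cross-section is a straight line — this is a plane.
2. Observable constraints: it crosses the y-axis at the gridline y = 1; it meets the z-axis at z = -1 (among the integer gridlines).
3. Fitting integer coefficients to these (and the overall shape) gives p.

3*x - 2*y + 2*z + 2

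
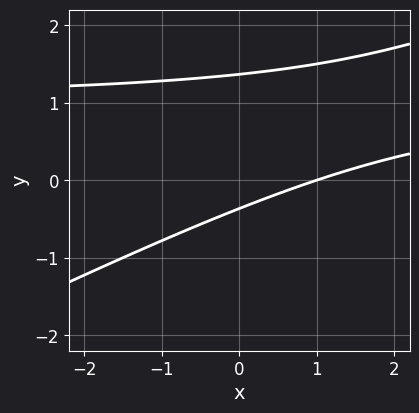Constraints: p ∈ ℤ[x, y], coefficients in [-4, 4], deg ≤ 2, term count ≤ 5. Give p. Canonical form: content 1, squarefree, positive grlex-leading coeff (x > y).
x*y - 2*y^2 - x + 2*y + 1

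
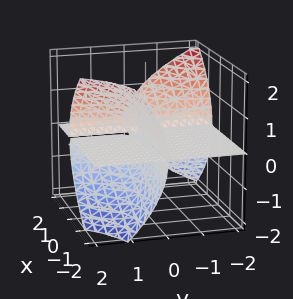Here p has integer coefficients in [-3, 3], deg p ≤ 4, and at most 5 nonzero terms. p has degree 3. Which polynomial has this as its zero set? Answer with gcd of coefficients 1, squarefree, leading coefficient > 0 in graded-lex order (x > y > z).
3*x*y*z + 2*z^3 - 2*y*z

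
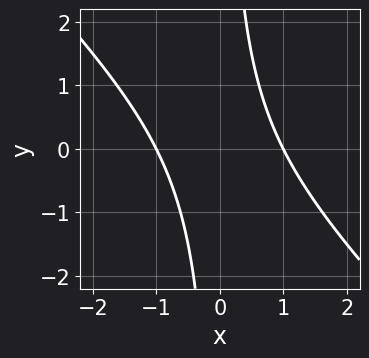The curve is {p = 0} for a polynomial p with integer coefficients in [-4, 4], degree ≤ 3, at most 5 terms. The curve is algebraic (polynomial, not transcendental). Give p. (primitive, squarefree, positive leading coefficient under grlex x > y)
x^2 + x*y - 1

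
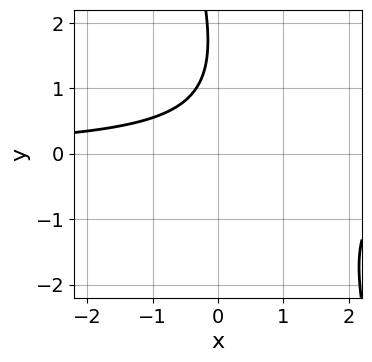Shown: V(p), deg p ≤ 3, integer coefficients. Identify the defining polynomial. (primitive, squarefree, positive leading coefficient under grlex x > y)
1. Degree: a generic line meets the curve in up to 2 points, so deg p = 2.
2. Against the integer gridlines: it misses every integer gridline on the x-axis; the curve avoids every integer y-axis point in the box.
3. Fitting integer coefficients to these (and the overall shape) gives p.

3*x*y + y^2 - 3*y + 3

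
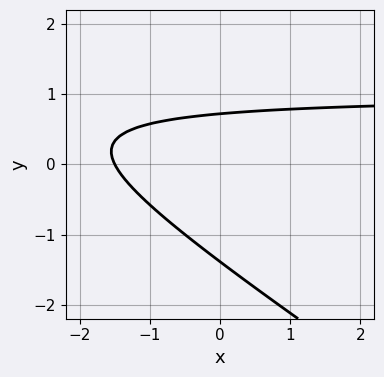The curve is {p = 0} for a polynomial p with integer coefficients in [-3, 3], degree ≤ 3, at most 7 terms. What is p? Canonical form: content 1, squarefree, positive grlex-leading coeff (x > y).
2*x*y + 3*y^2 - 2*x + 2*y - 3

(a) Degree: the shape is more complex than any degree-1 curve, so deg p = 2.
(b) The integer polynomial consistent with all of this is the stated p.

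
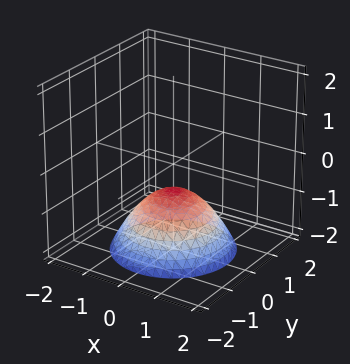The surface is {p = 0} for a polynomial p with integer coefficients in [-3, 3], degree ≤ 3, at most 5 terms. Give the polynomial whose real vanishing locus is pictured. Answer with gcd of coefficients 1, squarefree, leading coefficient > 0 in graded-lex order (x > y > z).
2*x^2 + 2*y^2 + 3*z + 2

(a) deg p = 2. No degree-1 surface has this shape.
(b) By symmetry, the surface is invariant under rotation about z: p = q(x² + y², z).
(c) Reading off the gridlines: it misses every integer gridline on the x-axis; a circular section at z = -1 has radius between 0 and 1; no y-intercept at any integer in the box.
(d) Matching integer coefficients to the picture gives p.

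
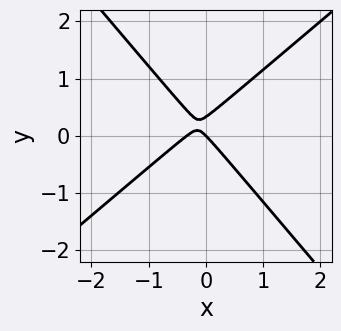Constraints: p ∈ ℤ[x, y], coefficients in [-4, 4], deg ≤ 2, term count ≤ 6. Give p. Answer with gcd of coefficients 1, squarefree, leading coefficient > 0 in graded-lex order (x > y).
3*x^2 - x*y - 3*y^2 + x + y

The degree is 2 — the shape is more complex than any degree-1 curve.
Observable constraints: it crosses the x-axis at the gridline x = 0; one y-axis crossing is at y = 0.
Fitting integer coefficients to these (and the overall shape) gives p.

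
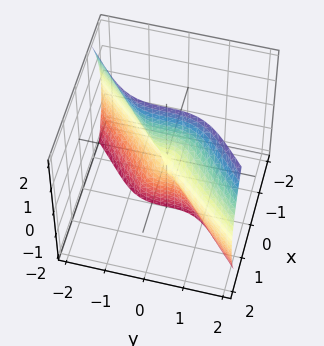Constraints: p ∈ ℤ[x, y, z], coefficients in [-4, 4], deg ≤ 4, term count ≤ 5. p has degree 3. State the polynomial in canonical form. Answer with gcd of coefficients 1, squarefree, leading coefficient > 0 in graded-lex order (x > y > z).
(a) The degree is 3 — a generic line meets the surface in up to 3 points.
(b) Against the integer gridlines: it crosses the y-axis at the gridline y = 0; the visible z-axis segment lies entirely on the surface.
(c) Matching integer coefficients to the picture gives p.

3*x^3 + 2*x*z^2 - 2*y^3 + x*z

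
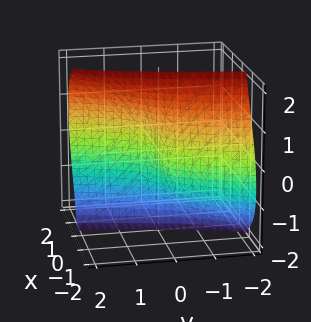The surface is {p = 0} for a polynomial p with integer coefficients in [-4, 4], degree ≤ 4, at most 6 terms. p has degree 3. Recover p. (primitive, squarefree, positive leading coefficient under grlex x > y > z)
(a) deg p = 3.
(b) From the axis intercepts and sections: it crosses the x-axis at the gridline x = 0; every point of the z-axis in the box is on the surface; it meets the y-axis at y = 0 (among the integer gridlines).
(c) Matching integer coefficients to the picture gives p.

3*x^3 - x^2*y - 2*x^2*z + 2*x*z^2 - 2*y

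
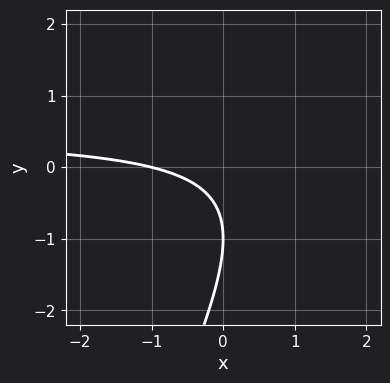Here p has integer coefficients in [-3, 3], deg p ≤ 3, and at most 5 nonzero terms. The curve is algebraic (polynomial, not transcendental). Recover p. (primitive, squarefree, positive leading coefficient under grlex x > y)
2*x*y - y^2 - x - 2*y - 1

First, deg p = 2. No degree-1 curve has this shape.
Then, observable constraints: one y-axis crossing is at y = -1; one x-axis crossing is at x = -1.
Finally, assembling these constraints gives the stated polynomial.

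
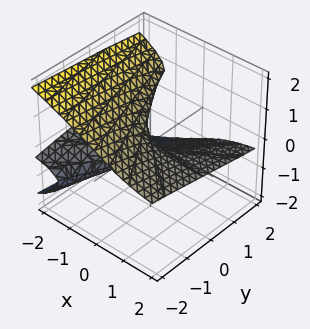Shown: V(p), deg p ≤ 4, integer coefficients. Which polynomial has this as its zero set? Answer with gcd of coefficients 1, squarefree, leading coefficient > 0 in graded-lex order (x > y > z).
2*z^3 + 3*x*z + y

deg p = 3.
Checking where it meets the axes: the visible x-axis segment lies entirely on the surface; it meets the z-axis at z = 0 (among the integer gridlines); it crosses the y-axis at the gridline y = 0.
Fitting integer coefficients to these (and the overall shape) gives p.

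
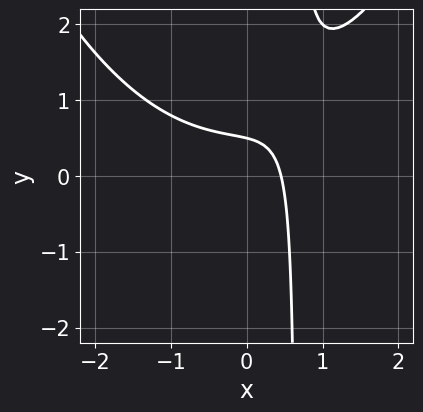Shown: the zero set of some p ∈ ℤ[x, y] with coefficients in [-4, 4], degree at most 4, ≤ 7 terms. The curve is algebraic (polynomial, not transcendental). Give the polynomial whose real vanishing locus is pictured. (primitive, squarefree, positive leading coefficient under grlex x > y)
(a) Degree: no degree-2 curve has this shape, so deg p = 3.
(b) Solving for integer coefficients yields p as stated.

x^3 - 3*x*y + 2*x + 2*y - 1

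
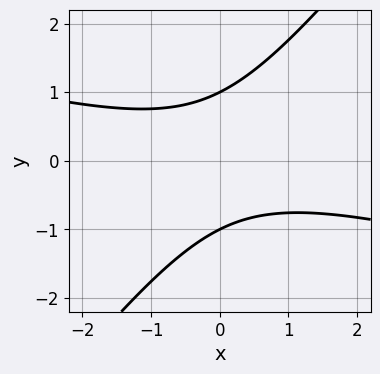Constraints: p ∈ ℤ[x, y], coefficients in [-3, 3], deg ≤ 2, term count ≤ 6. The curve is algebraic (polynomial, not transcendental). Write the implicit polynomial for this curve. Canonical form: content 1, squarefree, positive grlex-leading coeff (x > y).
First, degree: the shape is more complex than any degree-1 curve, so deg p = 2.
Then, checking where it meets the axes: the curve avoids every integer x-axis point in the box; among the integer gridlines, it crosses the y-axis at y ∈ {-1, 1}.
Finally, these observations pin down the coefficients.

x^2 + 3*x*y - 3*y^2 + 3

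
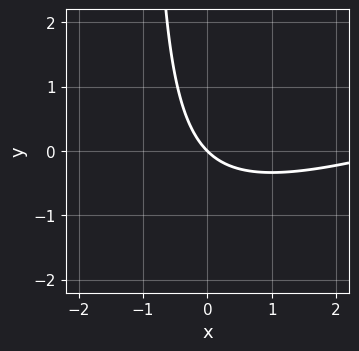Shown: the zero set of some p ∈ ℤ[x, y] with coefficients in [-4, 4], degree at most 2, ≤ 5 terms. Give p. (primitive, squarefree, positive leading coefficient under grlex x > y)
x^2 - 3*x*y - 3*x - 3*y

1. The degree is 2 — a generic line meets the curve in up to 2 points.
2. From the visible intercepts: it crosses the y-axis at the gridline y = 0; one x-axis crossing is at x = 0.
3. Assembling these constraints gives the stated polynomial.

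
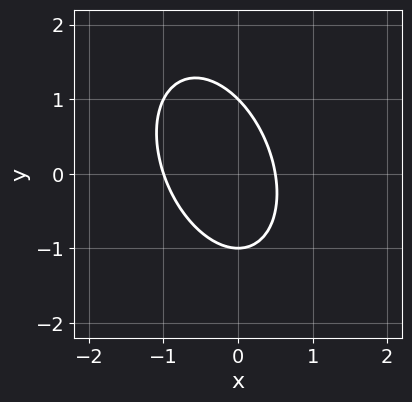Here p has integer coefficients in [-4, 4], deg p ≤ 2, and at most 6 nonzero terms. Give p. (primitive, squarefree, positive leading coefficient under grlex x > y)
2*x^2 + x*y + y^2 + x - 1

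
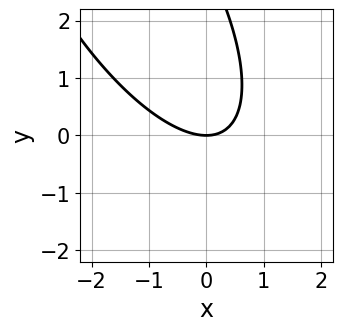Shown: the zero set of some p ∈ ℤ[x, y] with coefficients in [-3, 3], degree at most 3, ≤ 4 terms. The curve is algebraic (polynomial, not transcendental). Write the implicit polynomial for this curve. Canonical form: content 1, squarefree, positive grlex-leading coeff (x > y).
deg p = 2.
Against the integer gridlines: one y-axis crossing is at y = 0; one x-axis crossing is at x = 0.
These observations pin down the coefficients.

2*x^2 + 2*x*y + y^2 - 3*y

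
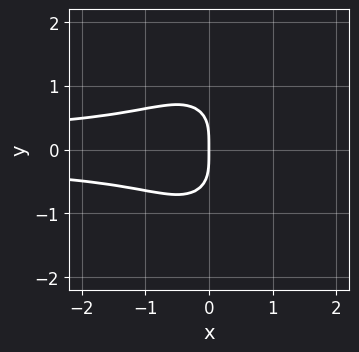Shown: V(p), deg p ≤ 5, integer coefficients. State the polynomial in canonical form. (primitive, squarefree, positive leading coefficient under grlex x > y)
2*x^2*y^2 + y^4 + x

First, deg p = 4. The shape is more complex than any degree-3 curve.
Then, symmetries: mirror symmetry y ↦ −y ⇒ only even powers of y.
Next, observable constraints: one x-axis crossing is at x = 0; it crosses the y-axis at the gridline y = 0.
Finally, fitting integer coefficients to these (and the overall shape) gives p.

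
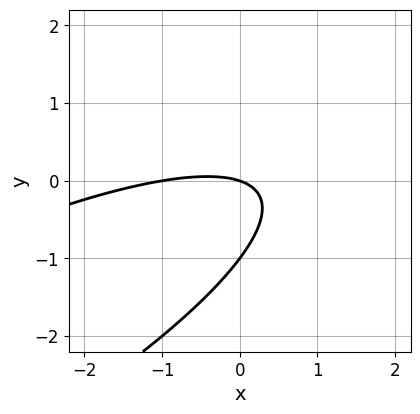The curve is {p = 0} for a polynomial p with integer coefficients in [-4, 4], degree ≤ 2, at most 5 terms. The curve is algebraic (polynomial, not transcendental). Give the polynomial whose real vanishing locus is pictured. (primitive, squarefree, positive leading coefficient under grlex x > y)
x^2 - 3*x*y + 3*y^2 + x + 3*y

First, the degree is 2 — no degree-1 curve has this shape.
Then, observable constraints: among the integer gridlines, it crosses the x-axis at x ∈ {-1, 0}; among the integer gridlines, it crosses the y-axis at y ∈ {-1, 0}.
Finally, the integer polynomial consistent with all of this is the stated p.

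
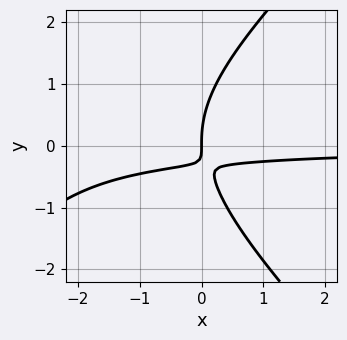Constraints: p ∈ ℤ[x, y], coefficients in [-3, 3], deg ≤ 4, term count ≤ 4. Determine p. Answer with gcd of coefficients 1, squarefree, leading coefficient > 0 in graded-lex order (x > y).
x^2*y - y^3 + 3*x*y + x

Degree: the shape is more complex than any degree-2 curve, so deg p = 3.
Checking where it meets the axes: it meets the y-axis at y = 0 (among the integer gridlines); it crosses the x-axis at the gridline x = 0.
The integer polynomial consistent with all of this is the stated p.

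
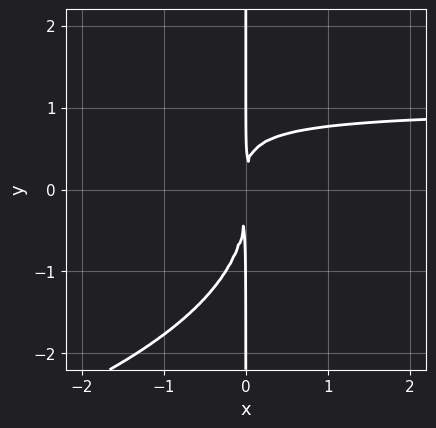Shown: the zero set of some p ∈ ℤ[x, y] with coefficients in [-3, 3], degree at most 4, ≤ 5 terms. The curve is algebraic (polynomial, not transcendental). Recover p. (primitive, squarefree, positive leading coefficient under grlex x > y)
x*y^3 + 2*x^2*y - 2*x^2

The degree is 4 — a generic line meets the curve in up to 4 points.
From the visible intercepts: the visible y-axis segment lies entirely on the curve.
Assembling these constraints gives the stated polynomial.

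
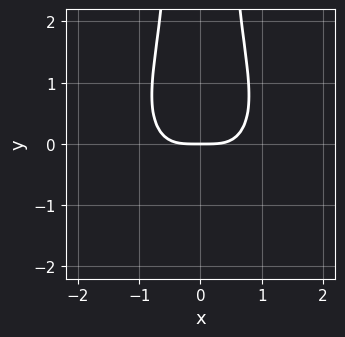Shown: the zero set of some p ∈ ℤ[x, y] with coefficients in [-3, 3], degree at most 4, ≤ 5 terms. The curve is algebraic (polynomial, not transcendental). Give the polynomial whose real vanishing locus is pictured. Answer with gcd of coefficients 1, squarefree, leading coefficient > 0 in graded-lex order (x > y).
x^4 + x^2*y^2 - y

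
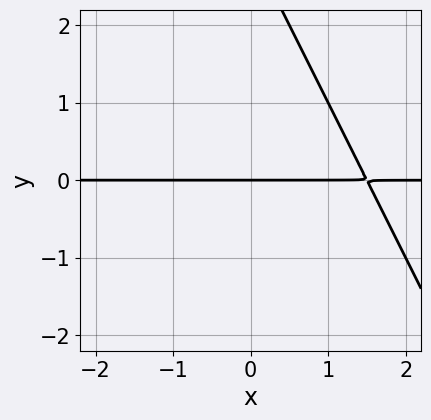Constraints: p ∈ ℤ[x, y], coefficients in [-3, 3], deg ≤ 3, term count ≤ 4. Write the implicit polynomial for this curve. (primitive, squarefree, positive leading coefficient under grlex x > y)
2*x*y + y^2 - 3*y

1. The degree is 2 — no degree-1 curve has this shape.
2. Reading off the gridlines: it meets the y-axis at y = 0 (among the integer gridlines); the visible x-axis segment lies entirely on the curve.
3. Solving for integer coefficients yields p as stated.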